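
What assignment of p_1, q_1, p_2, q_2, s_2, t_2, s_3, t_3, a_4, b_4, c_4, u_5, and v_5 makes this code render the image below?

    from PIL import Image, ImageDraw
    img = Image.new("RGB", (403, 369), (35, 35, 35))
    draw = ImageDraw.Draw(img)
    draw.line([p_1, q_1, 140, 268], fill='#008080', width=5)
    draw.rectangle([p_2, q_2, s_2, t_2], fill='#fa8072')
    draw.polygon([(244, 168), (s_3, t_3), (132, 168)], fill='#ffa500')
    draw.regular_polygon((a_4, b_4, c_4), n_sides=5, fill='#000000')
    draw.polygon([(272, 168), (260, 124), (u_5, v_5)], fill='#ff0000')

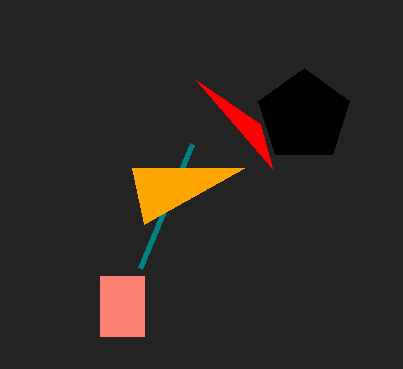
p_1 = 192; q_1 = 144; p_2 = 100; q_2 = 276; s_2 = 144; t_2 = 336; s_3 = 144; t_3 = 224; a_4 = 304; b_4 = 116; c_4 = 48; u_5 = 196; v_5 = 80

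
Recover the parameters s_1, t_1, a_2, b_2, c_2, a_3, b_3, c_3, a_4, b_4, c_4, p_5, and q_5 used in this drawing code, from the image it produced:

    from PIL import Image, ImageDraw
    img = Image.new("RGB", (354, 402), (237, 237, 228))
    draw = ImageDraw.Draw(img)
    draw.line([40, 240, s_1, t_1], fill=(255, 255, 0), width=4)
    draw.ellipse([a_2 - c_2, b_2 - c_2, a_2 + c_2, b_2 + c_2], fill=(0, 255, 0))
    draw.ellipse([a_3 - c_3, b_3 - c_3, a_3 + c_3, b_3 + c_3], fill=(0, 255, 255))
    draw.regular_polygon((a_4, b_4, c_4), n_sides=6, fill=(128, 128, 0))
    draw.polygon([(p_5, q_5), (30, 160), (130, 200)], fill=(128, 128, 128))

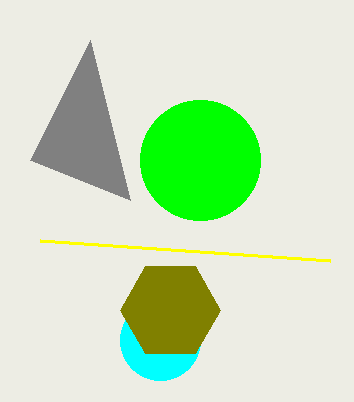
s_1 = 330; t_1 = 260; a_2 = 200; b_2 = 160; c_2 = 60; a_3 = 160; b_3 = 340; c_3 = 40; a_4 = 170; b_4 = 310; c_4 = 50; p_5 = 90; q_5 = 40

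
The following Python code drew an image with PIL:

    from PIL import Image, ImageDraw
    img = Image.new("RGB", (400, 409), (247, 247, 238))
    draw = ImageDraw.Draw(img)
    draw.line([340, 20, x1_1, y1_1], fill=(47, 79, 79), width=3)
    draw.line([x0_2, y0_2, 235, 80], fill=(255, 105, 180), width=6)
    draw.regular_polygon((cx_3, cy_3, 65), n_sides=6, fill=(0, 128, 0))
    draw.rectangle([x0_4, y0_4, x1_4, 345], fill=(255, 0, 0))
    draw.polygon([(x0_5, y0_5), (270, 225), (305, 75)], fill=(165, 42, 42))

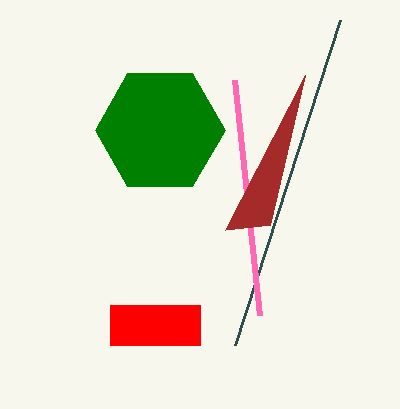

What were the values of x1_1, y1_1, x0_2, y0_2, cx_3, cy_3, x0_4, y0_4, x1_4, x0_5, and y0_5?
x1_1 = 235
y1_1 = 345
x0_2 = 260
y0_2 = 315
cx_3 = 160
cy_3 = 130
x0_4 = 110
y0_4 = 305
x1_4 = 200
x0_5 = 225
y0_5 = 230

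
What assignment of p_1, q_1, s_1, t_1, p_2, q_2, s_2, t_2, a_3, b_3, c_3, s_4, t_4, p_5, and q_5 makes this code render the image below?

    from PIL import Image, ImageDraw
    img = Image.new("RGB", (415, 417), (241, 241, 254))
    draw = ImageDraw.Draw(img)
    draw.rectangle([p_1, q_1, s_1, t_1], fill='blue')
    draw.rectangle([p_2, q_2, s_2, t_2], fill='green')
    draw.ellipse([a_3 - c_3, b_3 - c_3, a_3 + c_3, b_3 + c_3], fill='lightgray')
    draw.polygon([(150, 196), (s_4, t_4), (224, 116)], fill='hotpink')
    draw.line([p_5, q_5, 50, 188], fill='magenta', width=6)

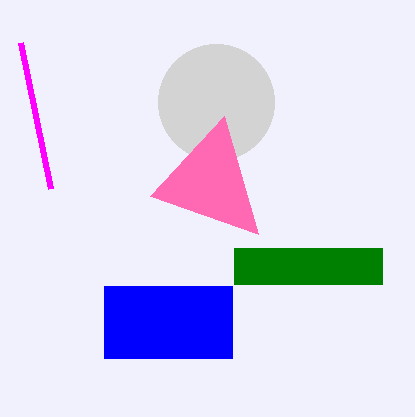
p_1 = 104; q_1 = 286; s_1 = 232; t_1 = 358; p_2 = 234; q_2 = 248; s_2 = 382; t_2 = 284; a_3 = 216; b_3 = 102; c_3 = 58; s_4 = 258; t_4 = 234; p_5 = 20; q_5 = 42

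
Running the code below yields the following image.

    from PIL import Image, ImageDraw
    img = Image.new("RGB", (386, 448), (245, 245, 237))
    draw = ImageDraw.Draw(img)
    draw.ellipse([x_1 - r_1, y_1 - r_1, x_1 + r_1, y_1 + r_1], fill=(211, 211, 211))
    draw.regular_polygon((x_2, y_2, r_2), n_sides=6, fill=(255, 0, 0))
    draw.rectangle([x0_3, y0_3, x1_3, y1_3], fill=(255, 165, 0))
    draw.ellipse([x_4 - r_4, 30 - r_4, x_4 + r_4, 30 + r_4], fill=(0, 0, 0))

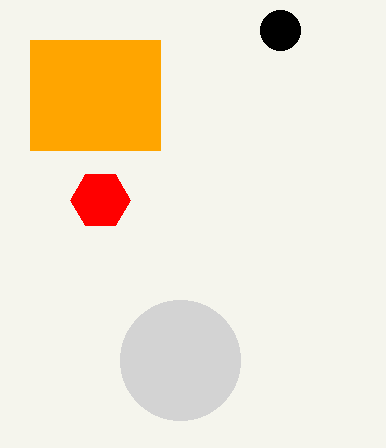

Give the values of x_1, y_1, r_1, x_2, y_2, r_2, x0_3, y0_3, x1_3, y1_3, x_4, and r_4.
x_1 = 180
y_1 = 360
r_1 = 60
x_2 = 100
y_2 = 200
r_2 = 30
x0_3 = 30
y0_3 = 40
x1_3 = 160
y1_3 = 150
x_4 = 280
r_4 = 20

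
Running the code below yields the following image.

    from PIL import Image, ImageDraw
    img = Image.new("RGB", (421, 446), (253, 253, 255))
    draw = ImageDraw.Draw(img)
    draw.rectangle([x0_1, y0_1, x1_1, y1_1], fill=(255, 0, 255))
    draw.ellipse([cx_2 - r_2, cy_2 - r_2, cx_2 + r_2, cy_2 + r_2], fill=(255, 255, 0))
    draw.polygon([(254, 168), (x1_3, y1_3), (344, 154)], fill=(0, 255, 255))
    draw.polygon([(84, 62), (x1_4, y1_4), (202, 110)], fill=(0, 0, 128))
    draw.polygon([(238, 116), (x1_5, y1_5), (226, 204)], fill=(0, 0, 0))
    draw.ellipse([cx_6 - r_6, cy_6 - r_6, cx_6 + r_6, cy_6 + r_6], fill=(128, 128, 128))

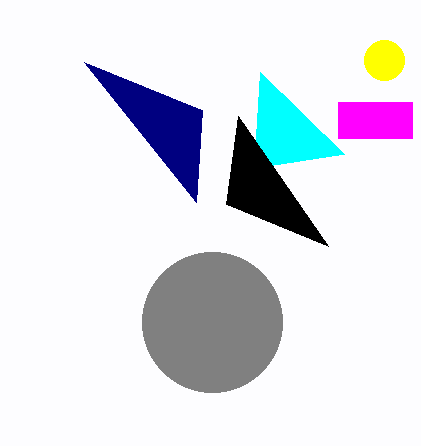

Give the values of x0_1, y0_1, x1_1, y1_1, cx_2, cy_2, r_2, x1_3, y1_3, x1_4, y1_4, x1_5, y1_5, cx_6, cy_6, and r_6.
x0_1 = 338, y0_1 = 102, x1_1 = 412, y1_1 = 138, cx_2 = 384, cy_2 = 60, r_2 = 20, x1_3 = 260, y1_3 = 72, x1_4 = 196, y1_4 = 202, x1_5 = 328, y1_5 = 246, cx_6 = 212, cy_6 = 322, r_6 = 70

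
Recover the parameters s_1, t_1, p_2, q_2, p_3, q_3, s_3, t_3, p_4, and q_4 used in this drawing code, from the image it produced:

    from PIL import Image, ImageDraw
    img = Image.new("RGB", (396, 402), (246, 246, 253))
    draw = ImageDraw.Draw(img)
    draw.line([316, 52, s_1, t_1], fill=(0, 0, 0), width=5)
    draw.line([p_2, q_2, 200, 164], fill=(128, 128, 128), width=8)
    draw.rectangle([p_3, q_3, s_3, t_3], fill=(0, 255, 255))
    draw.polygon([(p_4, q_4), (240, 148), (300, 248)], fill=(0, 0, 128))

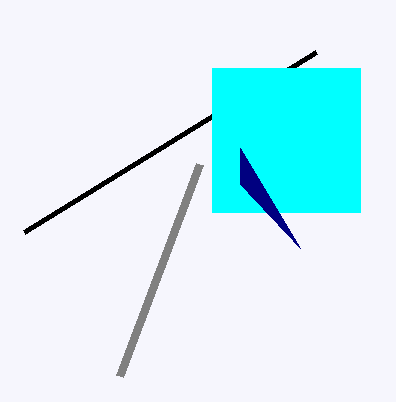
s_1 = 24; t_1 = 232; p_2 = 120; q_2 = 376; p_3 = 212; q_3 = 68; s_3 = 360; t_3 = 212; p_4 = 240; q_4 = 184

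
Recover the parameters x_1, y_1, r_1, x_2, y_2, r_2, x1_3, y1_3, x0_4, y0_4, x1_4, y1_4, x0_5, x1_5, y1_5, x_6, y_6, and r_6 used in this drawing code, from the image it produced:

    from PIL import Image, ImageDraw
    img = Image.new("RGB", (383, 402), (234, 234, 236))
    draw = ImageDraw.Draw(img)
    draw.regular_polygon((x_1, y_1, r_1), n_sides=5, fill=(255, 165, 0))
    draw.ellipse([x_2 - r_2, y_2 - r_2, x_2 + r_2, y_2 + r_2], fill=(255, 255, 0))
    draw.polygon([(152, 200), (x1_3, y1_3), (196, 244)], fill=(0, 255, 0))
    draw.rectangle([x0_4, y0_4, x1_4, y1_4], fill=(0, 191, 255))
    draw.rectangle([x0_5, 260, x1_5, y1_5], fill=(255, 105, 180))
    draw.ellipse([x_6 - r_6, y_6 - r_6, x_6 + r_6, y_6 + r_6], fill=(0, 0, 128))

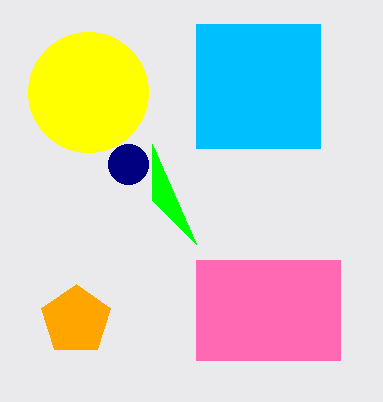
x_1 = 76; y_1 = 320; r_1 = 36; x_2 = 88; y_2 = 92; r_2 = 60; x1_3 = 152; y1_3 = 144; x0_4 = 196; y0_4 = 24; x1_4 = 320; y1_4 = 148; x0_5 = 196; x1_5 = 340; y1_5 = 360; x_6 = 128; y_6 = 164; r_6 = 20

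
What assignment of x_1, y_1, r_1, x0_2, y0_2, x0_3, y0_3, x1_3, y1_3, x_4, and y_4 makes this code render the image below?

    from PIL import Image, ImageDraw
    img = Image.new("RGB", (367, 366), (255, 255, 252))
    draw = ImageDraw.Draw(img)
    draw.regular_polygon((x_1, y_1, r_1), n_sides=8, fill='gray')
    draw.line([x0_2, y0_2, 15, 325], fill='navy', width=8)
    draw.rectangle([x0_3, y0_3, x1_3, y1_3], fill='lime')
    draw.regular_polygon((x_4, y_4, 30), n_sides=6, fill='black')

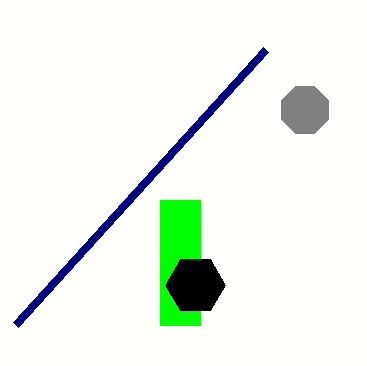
x_1 = 305; y_1 = 110; r_1 = 25; x0_2 = 265; y0_2 = 50; x0_3 = 160; y0_3 = 200; x1_3 = 200; y1_3 = 325; x_4 = 195; y_4 = 285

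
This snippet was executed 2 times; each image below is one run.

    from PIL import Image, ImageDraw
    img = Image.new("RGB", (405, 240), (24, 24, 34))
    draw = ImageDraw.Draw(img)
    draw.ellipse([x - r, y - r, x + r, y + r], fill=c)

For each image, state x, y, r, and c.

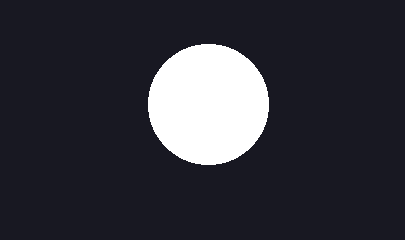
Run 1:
x = 208, y = 104, r = 60, c = 'white'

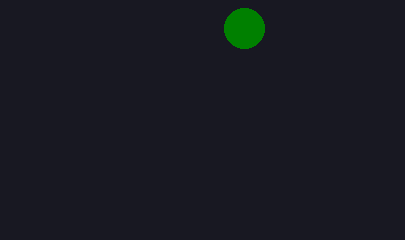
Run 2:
x = 244; y = 28; r = 20; c = 'green'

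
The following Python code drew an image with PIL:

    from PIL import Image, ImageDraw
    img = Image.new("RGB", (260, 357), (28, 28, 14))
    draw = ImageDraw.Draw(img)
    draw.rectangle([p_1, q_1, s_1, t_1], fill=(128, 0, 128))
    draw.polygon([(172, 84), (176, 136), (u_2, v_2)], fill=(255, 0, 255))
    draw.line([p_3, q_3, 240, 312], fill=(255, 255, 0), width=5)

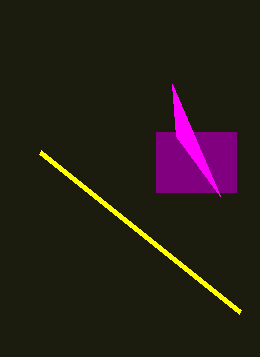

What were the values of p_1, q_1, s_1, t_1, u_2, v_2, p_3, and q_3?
p_1 = 156; q_1 = 132; s_1 = 236; t_1 = 192; u_2 = 220; v_2 = 196; p_3 = 40; q_3 = 152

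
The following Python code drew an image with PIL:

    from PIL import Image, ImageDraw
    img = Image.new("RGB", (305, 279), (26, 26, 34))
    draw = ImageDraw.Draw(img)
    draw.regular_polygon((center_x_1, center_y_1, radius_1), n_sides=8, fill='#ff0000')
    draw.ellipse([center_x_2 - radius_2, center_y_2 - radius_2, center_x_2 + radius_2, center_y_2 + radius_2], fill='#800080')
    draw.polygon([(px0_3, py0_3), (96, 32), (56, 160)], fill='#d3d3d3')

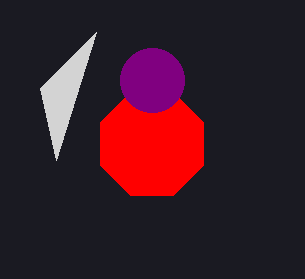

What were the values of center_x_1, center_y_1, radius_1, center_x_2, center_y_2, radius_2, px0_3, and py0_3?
center_x_1 = 152, center_y_1 = 144, radius_1 = 56, center_x_2 = 152, center_y_2 = 80, radius_2 = 32, px0_3 = 40, py0_3 = 88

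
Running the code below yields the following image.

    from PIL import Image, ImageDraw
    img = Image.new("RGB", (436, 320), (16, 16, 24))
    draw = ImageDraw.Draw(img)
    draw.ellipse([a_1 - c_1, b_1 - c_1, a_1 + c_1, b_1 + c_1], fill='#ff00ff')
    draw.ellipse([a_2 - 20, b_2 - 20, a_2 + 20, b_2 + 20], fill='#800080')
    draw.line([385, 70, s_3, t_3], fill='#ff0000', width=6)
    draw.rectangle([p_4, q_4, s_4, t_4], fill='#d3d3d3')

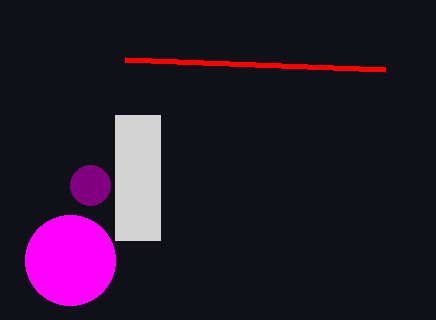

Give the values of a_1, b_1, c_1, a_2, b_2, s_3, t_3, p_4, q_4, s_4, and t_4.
a_1 = 70; b_1 = 260; c_1 = 45; a_2 = 90; b_2 = 185; s_3 = 125; t_3 = 60; p_4 = 115; q_4 = 115; s_4 = 160; t_4 = 240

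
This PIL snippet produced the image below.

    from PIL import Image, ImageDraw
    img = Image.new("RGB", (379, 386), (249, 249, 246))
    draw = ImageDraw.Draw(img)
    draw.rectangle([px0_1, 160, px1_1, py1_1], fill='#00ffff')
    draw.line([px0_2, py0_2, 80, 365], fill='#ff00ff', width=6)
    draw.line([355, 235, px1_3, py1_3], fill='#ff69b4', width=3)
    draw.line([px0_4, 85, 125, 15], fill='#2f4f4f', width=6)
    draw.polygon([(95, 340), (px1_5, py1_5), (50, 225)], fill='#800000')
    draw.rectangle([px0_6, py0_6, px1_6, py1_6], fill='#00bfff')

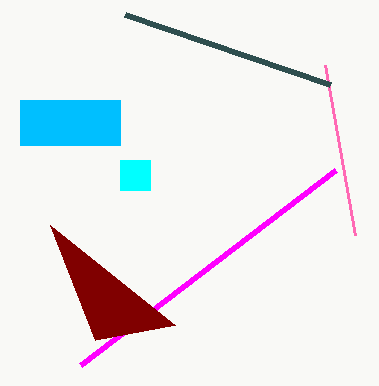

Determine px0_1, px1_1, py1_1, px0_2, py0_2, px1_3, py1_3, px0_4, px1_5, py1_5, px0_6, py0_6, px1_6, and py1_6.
px0_1 = 120
px1_1 = 150
py1_1 = 190
px0_2 = 335
py0_2 = 170
px1_3 = 325
py1_3 = 65
px0_4 = 330
px1_5 = 175
py1_5 = 325
px0_6 = 20
py0_6 = 100
px1_6 = 120
py1_6 = 145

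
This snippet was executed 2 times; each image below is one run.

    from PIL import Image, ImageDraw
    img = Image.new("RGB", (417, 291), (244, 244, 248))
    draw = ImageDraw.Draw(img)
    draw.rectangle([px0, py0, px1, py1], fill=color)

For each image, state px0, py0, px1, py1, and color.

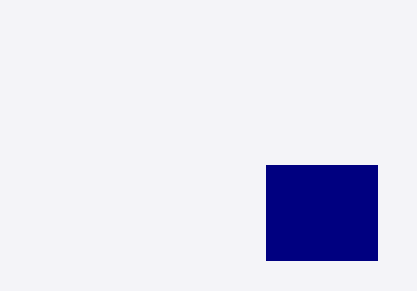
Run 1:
px0 = 266, py0 = 165, px1 = 377, py1 = 260, color = 'navy'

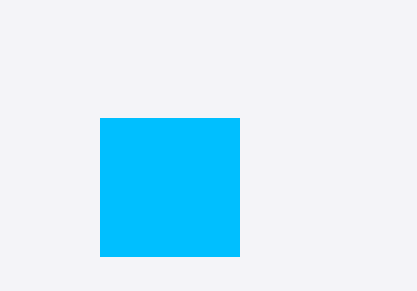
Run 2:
px0 = 100, py0 = 118, px1 = 239, py1 = 256, color = 'deepskyblue'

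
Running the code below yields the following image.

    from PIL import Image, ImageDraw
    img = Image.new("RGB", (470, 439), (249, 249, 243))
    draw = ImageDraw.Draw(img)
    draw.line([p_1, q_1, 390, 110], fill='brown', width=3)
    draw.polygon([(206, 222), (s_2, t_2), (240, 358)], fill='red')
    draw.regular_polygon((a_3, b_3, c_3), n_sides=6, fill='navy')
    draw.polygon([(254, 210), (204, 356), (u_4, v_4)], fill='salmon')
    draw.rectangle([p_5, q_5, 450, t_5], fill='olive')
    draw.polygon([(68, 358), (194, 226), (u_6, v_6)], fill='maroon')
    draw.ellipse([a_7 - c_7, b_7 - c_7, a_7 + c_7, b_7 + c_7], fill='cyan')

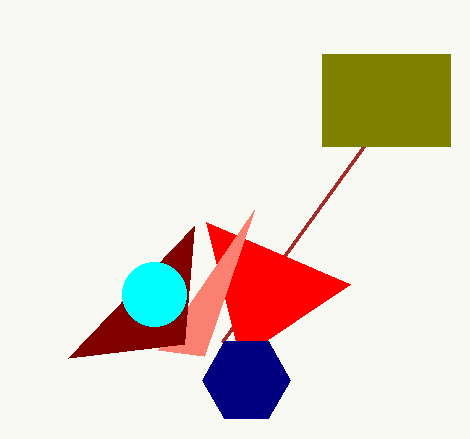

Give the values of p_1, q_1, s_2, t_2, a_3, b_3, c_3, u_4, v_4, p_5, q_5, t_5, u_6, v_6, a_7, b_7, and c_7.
p_1 = 222, q_1 = 342, s_2 = 350, t_2 = 284, a_3 = 246, b_3 = 380, c_3 = 44, u_4 = 158, v_4 = 350, p_5 = 322, q_5 = 54, t_5 = 146, u_6 = 184, v_6 = 344, a_7 = 154, b_7 = 294, c_7 = 32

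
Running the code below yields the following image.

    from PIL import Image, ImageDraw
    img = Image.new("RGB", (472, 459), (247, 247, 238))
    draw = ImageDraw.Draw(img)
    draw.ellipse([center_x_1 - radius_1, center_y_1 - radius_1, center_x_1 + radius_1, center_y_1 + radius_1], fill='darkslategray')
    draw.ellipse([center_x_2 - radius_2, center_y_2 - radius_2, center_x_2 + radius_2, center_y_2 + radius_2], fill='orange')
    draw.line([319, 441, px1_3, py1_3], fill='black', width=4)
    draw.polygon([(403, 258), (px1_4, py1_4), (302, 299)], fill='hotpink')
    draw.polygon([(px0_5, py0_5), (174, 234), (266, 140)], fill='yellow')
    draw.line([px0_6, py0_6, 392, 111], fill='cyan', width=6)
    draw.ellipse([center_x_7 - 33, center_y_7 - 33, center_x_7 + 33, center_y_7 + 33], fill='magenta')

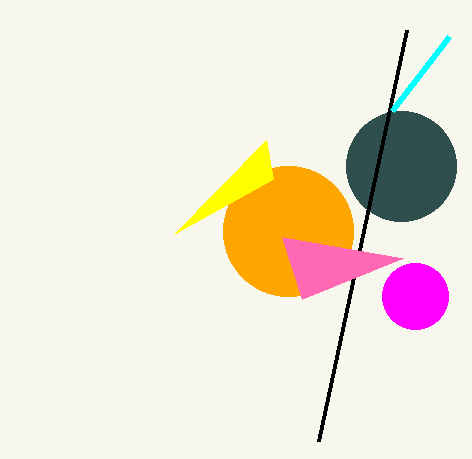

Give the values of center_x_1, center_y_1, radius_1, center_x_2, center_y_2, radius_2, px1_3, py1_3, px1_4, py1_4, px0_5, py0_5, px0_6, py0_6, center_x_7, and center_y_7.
center_x_1 = 401, center_y_1 = 166, radius_1 = 55, center_x_2 = 288, center_y_2 = 231, radius_2 = 65, px1_3 = 407, py1_3 = 30, px1_4 = 282, py1_4 = 237, px0_5 = 273, py0_5 = 179, px0_6 = 449, py0_6 = 37, center_x_7 = 415, center_y_7 = 296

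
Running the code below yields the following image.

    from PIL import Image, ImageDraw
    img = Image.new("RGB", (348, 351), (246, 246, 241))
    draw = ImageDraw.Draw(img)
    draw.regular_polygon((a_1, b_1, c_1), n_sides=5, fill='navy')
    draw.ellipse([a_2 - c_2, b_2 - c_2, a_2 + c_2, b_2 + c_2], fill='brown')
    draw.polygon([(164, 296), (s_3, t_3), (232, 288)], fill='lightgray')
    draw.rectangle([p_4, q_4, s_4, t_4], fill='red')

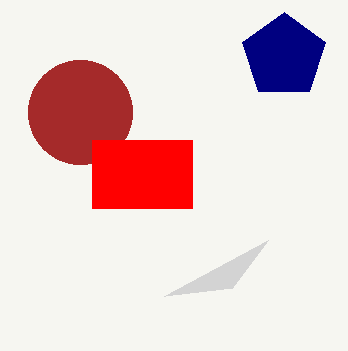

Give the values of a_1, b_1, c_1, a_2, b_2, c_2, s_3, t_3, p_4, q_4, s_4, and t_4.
a_1 = 284; b_1 = 56; c_1 = 44; a_2 = 80; b_2 = 112; c_2 = 52; s_3 = 268; t_3 = 240; p_4 = 92; q_4 = 140; s_4 = 192; t_4 = 208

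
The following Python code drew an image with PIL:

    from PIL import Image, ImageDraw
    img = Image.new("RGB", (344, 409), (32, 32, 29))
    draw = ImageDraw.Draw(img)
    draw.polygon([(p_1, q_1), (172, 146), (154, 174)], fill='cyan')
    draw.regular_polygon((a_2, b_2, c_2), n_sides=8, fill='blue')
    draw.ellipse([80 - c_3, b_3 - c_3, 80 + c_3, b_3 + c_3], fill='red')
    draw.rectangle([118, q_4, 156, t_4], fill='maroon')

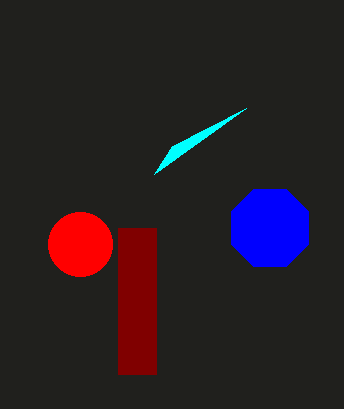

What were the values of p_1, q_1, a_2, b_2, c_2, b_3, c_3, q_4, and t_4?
p_1 = 246, q_1 = 108, a_2 = 270, b_2 = 228, c_2 = 42, b_3 = 244, c_3 = 32, q_4 = 228, t_4 = 374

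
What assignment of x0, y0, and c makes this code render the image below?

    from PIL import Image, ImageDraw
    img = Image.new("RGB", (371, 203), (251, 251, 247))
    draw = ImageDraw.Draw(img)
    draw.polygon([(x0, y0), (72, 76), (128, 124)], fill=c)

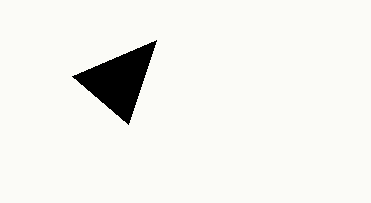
x0 = 156; y0 = 40; c = 'black'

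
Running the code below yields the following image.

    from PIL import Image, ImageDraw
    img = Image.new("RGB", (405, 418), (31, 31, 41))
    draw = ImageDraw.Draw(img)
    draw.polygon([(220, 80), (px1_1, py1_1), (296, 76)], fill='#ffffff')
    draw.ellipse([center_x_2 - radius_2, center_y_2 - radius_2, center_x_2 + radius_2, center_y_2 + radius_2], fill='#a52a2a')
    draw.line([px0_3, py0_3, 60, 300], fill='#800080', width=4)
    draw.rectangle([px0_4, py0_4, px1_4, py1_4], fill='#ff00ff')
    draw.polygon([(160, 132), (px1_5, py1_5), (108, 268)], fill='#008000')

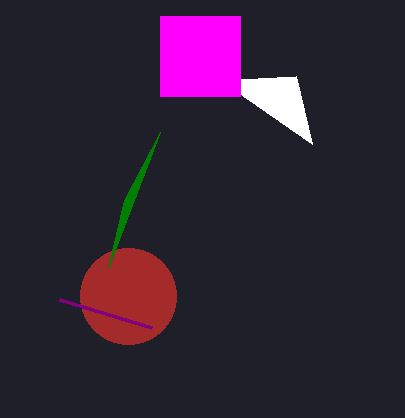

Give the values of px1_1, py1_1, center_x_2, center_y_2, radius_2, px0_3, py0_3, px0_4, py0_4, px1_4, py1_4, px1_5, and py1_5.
px1_1 = 312; py1_1 = 144; center_x_2 = 128; center_y_2 = 296; radius_2 = 48; px0_3 = 152; py0_3 = 328; px0_4 = 160; py0_4 = 16; px1_4 = 240; py1_4 = 96; px1_5 = 124; py1_5 = 200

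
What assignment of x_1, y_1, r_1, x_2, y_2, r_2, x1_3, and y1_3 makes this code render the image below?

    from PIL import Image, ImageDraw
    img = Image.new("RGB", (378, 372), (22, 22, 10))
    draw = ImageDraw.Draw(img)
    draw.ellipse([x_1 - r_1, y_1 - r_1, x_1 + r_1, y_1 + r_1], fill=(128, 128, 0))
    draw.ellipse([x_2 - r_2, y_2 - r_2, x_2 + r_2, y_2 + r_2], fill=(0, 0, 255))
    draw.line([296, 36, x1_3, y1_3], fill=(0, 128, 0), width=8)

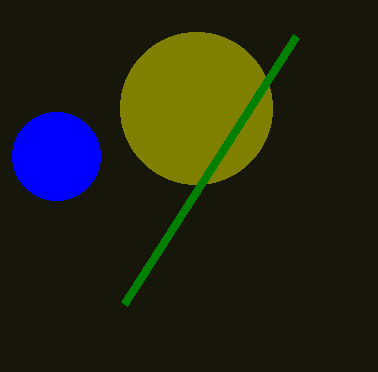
x_1 = 196
y_1 = 108
r_1 = 76
x_2 = 56
y_2 = 156
r_2 = 44
x1_3 = 124
y1_3 = 304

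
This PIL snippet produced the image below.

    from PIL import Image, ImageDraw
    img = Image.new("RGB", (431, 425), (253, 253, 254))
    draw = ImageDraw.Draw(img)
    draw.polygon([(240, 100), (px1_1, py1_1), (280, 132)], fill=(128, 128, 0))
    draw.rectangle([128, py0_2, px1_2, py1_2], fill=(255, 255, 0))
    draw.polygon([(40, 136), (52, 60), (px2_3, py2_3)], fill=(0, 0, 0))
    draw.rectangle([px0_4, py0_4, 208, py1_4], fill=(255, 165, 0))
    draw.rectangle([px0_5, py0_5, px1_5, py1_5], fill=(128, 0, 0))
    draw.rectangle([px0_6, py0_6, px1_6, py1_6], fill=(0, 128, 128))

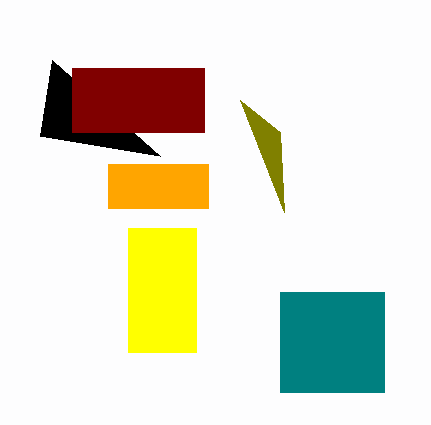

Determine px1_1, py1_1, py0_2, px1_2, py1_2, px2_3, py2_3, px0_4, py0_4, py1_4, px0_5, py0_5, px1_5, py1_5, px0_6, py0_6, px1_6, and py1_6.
px1_1 = 284; py1_1 = 212; py0_2 = 228; px1_2 = 196; py1_2 = 352; px2_3 = 160; py2_3 = 156; px0_4 = 108; py0_4 = 164; py1_4 = 208; px0_5 = 72; py0_5 = 68; px1_5 = 204; py1_5 = 132; px0_6 = 280; py0_6 = 292; px1_6 = 384; py1_6 = 392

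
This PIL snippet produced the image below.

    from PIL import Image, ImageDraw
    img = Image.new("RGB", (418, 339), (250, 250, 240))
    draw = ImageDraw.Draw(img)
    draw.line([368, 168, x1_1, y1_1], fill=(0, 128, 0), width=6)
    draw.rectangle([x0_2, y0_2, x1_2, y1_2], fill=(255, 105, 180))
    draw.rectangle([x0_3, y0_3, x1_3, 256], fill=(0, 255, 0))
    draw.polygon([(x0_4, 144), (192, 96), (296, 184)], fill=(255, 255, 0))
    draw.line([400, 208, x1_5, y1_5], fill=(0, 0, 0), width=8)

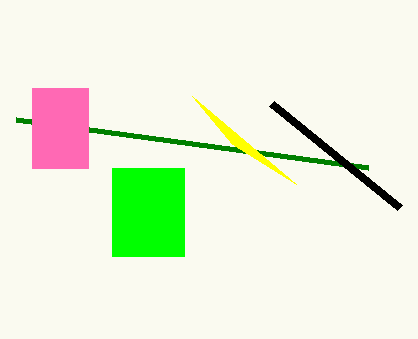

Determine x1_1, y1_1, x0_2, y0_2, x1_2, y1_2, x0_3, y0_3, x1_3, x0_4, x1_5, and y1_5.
x1_1 = 16
y1_1 = 120
x0_2 = 32
y0_2 = 88
x1_2 = 88
y1_2 = 168
x0_3 = 112
y0_3 = 168
x1_3 = 184
x0_4 = 232
x1_5 = 272
y1_5 = 104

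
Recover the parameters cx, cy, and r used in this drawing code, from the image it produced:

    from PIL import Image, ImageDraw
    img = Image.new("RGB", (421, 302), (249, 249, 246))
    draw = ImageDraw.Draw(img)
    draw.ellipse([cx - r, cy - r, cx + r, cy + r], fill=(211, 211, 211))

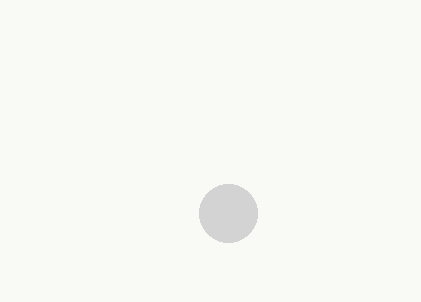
cx = 228; cy = 213; r = 29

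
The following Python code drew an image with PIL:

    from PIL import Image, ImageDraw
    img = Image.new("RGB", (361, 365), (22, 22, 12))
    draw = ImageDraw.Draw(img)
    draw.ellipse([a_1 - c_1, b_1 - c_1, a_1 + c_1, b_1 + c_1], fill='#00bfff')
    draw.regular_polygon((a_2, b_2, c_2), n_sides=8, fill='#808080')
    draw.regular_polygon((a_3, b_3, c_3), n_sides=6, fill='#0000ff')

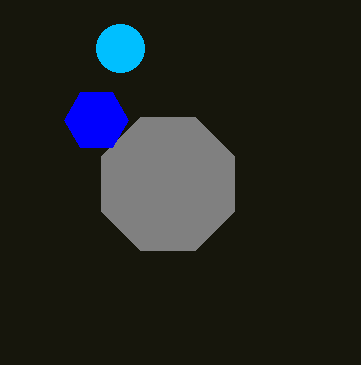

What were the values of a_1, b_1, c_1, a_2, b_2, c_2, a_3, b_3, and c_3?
a_1 = 120
b_1 = 48
c_1 = 24
a_2 = 168
b_2 = 184
c_2 = 72
a_3 = 96
b_3 = 120
c_3 = 32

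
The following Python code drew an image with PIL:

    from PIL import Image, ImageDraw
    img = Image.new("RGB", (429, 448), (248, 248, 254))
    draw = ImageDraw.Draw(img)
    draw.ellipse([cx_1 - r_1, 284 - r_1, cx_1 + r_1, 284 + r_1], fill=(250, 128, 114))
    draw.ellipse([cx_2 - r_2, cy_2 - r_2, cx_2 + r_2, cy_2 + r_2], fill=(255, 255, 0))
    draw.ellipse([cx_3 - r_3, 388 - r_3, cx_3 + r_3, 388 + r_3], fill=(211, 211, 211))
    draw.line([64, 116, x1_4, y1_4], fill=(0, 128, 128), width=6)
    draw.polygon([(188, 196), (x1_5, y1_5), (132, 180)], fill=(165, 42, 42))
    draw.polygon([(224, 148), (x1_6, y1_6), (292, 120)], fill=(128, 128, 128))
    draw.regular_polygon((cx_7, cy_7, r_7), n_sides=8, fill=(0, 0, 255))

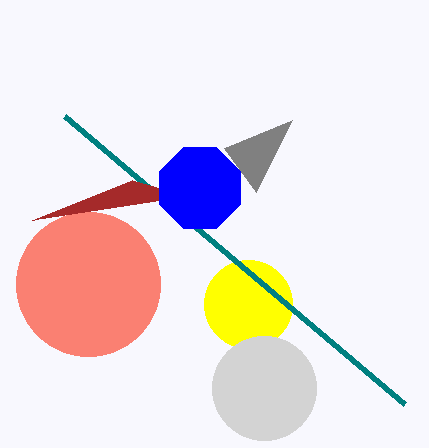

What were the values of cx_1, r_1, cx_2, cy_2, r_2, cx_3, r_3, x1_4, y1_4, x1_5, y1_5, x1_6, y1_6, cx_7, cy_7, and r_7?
cx_1 = 88
r_1 = 72
cx_2 = 248
cy_2 = 304
r_2 = 44
cx_3 = 264
r_3 = 52
x1_4 = 404
y1_4 = 404
x1_5 = 32
y1_5 = 220
x1_6 = 256
y1_6 = 192
cx_7 = 200
cy_7 = 188
r_7 = 44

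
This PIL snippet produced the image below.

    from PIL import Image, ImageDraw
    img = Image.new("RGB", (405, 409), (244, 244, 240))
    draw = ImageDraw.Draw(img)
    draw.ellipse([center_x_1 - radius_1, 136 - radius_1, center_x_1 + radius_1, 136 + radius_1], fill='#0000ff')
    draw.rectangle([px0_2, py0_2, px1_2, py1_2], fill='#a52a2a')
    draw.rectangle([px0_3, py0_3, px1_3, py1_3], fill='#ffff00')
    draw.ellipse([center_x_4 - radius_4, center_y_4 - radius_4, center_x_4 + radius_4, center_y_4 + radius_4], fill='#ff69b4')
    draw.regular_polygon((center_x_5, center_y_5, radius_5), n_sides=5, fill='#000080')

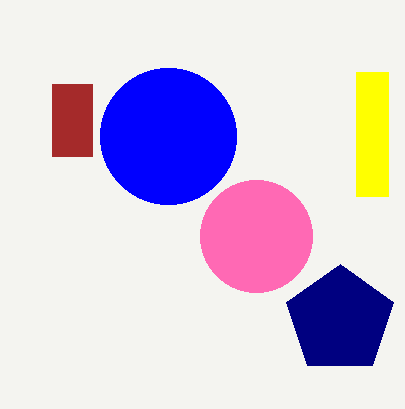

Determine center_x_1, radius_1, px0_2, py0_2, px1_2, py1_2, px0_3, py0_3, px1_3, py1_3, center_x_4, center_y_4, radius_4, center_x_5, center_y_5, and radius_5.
center_x_1 = 168
radius_1 = 68
px0_2 = 52
py0_2 = 84
px1_2 = 92
py1_2 = 156
px0_3 = 356
py0_3 = 72
px1_3 = 388
py1_3 = 196
center_x_4 = 256
center_y_4 = 236
radius_4 = 56
center_x_5 = 340
center_y_5 = 320
radius_5 = 56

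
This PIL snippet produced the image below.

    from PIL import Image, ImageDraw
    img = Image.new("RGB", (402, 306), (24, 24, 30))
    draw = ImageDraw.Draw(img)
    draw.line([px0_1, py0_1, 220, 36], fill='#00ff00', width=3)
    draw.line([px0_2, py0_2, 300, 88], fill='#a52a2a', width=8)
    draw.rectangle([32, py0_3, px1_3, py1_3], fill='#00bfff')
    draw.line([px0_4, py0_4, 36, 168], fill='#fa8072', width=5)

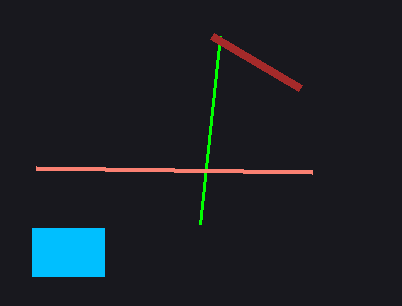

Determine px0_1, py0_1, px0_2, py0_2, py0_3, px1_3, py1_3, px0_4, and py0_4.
px0_1 = 200, py0_1 = 224, px0_2 = 212, py0_2 = 36, py0_3 = 228, px1_3 = 104, py1_3 = 276, px0_4 = 312, py0_4 = 172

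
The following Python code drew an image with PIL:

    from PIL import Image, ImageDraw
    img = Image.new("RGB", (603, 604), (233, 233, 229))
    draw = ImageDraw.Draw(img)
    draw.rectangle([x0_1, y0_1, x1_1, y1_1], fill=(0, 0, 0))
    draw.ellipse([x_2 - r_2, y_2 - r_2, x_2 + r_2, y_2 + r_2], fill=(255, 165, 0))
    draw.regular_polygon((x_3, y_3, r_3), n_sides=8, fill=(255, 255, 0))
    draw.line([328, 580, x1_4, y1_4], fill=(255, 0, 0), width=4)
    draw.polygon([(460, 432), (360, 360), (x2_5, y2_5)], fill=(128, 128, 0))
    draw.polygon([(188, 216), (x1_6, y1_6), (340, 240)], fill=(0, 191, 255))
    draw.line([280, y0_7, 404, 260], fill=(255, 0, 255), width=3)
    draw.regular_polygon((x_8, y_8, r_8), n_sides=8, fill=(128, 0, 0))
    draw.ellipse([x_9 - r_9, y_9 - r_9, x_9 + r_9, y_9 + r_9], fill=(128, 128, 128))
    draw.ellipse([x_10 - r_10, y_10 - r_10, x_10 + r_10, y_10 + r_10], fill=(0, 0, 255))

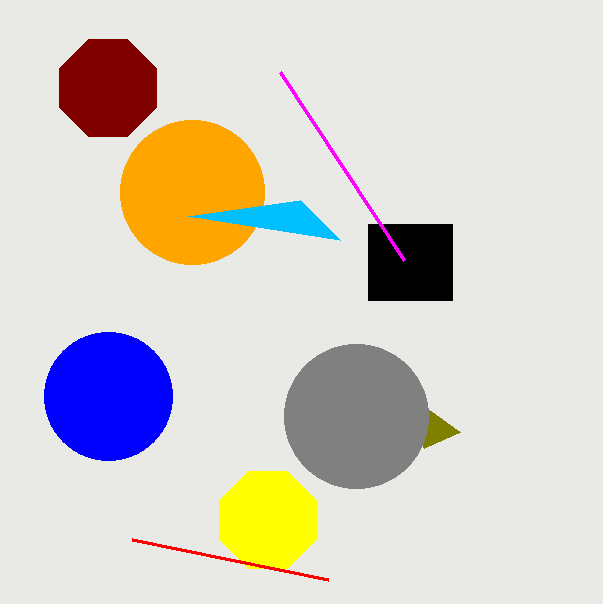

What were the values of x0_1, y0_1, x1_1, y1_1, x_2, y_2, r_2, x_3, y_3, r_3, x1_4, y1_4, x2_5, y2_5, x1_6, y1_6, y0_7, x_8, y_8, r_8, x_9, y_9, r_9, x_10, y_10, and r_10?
x0_1 = 368
y0_1 = 224
x1_1 = 452
y1_1 = 300
x_2 = 192
y_2 = 192
r_2 = 72
x_3 = 268
y_3 = 520
r_3 = 52
x1_4 = 132
y1_4 = 540
x2_5 = 424
y2_5 = 448
x1_6 = 300
y1_6 = 200
y0_7 = 72
x_8 = 108
y_8 = 88
r_8 = 52
x_9 = 356
y_9 = 416
r_9 = 72
x_10 = 108
y_10 = 396
r_10 = 64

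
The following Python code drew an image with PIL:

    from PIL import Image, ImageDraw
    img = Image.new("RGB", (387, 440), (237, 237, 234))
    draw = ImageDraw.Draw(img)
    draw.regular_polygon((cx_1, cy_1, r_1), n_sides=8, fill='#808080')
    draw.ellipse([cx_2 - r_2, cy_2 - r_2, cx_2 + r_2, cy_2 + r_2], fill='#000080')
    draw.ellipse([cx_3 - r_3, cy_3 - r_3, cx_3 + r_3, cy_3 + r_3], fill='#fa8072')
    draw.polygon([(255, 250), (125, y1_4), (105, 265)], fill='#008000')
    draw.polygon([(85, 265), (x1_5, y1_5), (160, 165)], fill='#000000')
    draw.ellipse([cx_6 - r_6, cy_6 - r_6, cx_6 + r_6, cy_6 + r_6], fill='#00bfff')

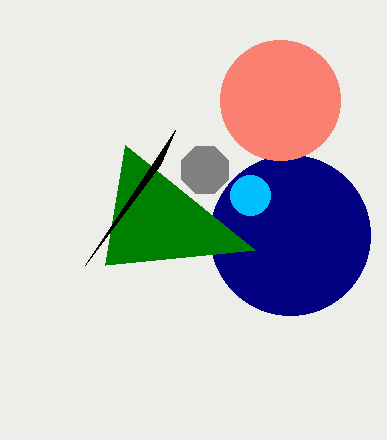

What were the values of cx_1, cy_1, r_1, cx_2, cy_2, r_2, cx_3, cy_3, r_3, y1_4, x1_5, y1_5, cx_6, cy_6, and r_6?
cx_1 = 205
cy_1 = 170
r_1 = 25
cx_2 = 290
cy_2 = 235
r_2 = 80
cx_3 = 280
cy_3 = 100
r_3 = 60
y1_4 = 145
x1_5 = 175
y1_5 = 130
cx_6 = 250
cy_6 = 195
r_6 = 20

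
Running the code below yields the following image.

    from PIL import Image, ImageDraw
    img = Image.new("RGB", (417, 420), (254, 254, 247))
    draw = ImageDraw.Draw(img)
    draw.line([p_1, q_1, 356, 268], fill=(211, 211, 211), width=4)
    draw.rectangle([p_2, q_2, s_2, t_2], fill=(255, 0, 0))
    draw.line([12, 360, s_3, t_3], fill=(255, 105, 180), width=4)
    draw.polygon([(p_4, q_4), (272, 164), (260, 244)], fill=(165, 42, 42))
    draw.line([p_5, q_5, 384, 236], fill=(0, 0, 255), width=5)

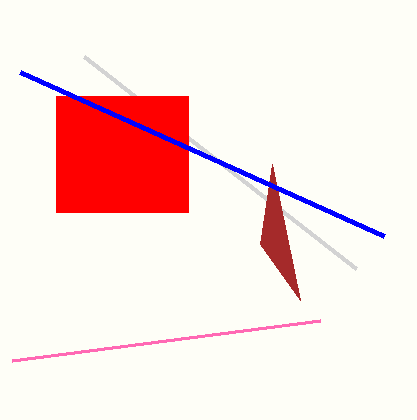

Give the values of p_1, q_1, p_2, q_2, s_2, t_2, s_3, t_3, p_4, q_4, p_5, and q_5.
p_1 = 84; q_1 = 56; p_2 = 56; q_2 = 96; s_2 = 188; t_2 = 212; s_3 = 320; t_3 = 320; p_4 = 300; q_4 = 300; p_5 = 20; q_5 = 72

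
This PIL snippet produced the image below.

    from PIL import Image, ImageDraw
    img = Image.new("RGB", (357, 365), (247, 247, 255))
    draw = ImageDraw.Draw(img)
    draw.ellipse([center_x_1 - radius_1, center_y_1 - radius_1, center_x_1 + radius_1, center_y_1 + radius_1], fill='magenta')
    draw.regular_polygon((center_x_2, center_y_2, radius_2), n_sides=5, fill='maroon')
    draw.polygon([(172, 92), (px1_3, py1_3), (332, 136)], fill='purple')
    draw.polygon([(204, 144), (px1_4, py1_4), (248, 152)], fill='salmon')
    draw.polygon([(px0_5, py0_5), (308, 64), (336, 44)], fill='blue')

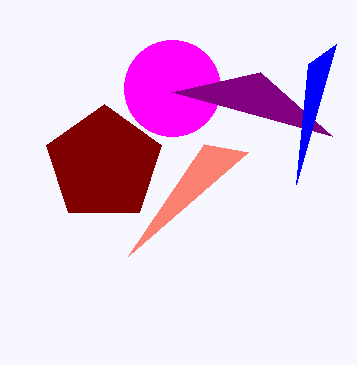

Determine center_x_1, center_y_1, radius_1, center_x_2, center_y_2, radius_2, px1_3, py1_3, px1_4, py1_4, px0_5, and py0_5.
center_x_1 = 172; center_y_1 = 88; radius_1 = 48; center_x_2 = 104; center_y_2 = 164; radius_2 = 60; px1_3 = 260; py1_3 = 72; px1_4 = 128; py1_4 = 256; px0_5 = 296; py0_5 = 184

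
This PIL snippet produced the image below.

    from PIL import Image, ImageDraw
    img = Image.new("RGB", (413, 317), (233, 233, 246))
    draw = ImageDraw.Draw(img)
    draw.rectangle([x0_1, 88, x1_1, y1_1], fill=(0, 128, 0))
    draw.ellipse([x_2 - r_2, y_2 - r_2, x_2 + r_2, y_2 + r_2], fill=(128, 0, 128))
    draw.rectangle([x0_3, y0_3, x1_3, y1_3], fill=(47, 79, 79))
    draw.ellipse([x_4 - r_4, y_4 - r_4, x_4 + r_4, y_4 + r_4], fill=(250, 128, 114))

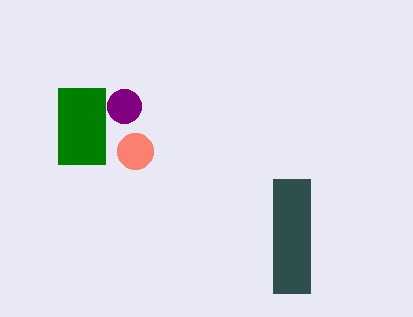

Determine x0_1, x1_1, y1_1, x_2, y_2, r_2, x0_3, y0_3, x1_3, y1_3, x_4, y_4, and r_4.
x0_1 = 58, x1_1 = 105, y1_1 = 164, x_2 = 124, y_2 = 106, r_2 = 17, x0_3 = 273, y0_3 = 179, x1_3 = 310, y1_3 = 293, x_4 = 135, y_4 = 151, r_4 = 18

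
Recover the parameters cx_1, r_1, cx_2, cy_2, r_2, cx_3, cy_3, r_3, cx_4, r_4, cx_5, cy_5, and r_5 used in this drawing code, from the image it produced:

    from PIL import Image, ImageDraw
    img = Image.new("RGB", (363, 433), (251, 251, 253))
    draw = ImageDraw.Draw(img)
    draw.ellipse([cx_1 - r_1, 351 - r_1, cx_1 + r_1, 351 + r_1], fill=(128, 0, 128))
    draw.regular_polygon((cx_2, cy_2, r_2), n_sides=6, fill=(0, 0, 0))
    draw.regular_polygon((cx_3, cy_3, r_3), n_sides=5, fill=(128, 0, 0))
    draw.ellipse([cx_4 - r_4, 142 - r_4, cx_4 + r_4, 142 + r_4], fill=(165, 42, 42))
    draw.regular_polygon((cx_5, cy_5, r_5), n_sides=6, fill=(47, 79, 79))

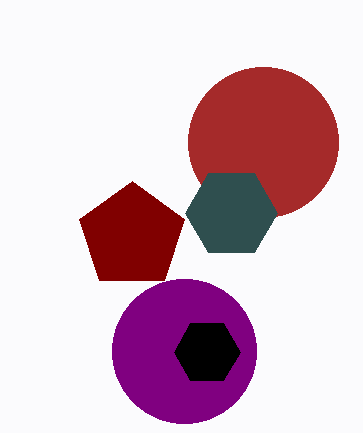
cx_1 = 184, r_1 = 72, cx_2 = 207, cy_2 = 352, r_2 = 33, cx_3 = 132, cy_3 = 236, r_3 = 55, cx_4 = 263, r_4 = 75, cx_5 = 231, cy_5 = 213, r_5 = 46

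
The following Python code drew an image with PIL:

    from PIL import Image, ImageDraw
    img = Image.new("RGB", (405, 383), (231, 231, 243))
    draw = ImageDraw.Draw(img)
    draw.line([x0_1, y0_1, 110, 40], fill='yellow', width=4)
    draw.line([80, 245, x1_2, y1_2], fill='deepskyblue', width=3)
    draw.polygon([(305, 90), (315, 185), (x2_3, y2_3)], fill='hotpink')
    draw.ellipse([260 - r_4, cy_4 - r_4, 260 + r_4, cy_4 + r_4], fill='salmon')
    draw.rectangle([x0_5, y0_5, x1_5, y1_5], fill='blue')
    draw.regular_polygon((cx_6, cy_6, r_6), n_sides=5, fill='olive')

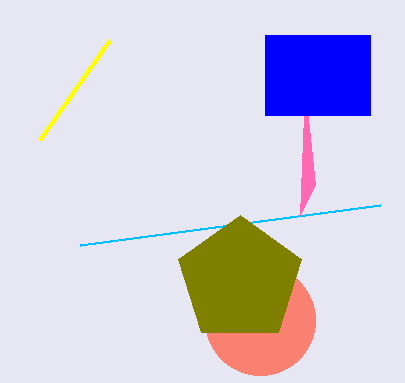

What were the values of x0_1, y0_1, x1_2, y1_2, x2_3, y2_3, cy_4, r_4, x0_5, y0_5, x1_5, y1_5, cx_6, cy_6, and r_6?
x0_1 = 40, y0_1 = 140, x1_2 = 380, y1_2 = 205, x2_3 = 300, y2_3 = 215, cy_4 = 320, r_4 = 55, x0_5 = 265, y0_5 = 35, x1_5 = 370, y1_5 = 115, cx_6 = 240, cy_6 = 280, r_6 = 65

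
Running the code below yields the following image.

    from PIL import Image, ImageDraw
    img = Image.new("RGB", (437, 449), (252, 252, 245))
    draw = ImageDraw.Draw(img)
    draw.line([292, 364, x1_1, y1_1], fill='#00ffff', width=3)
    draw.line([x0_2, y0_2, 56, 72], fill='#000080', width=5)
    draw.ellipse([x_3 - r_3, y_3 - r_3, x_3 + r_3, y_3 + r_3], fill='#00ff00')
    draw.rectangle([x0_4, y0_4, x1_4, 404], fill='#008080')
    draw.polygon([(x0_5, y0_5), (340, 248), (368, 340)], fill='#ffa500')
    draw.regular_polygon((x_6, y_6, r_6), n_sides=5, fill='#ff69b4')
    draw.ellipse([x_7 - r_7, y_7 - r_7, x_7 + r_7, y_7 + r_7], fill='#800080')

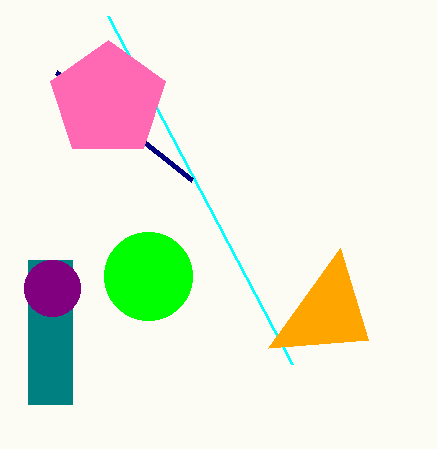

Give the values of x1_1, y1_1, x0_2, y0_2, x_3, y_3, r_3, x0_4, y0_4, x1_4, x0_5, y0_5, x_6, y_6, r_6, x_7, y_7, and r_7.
x1_1 = 108
y1_1 = 16
x0_2 = 192
y0_2 = 180
x_3 = 148
y_3 = 276
r_3 = 44
x0_4 = 28
y0_4 = 260
x1_4 = 72
x0_5 = 268
y0_5 = 348
x_6 = 108
y_6 = 100
r_6 = 60
x_7 = 52
y_7 = 288
r_7 = 28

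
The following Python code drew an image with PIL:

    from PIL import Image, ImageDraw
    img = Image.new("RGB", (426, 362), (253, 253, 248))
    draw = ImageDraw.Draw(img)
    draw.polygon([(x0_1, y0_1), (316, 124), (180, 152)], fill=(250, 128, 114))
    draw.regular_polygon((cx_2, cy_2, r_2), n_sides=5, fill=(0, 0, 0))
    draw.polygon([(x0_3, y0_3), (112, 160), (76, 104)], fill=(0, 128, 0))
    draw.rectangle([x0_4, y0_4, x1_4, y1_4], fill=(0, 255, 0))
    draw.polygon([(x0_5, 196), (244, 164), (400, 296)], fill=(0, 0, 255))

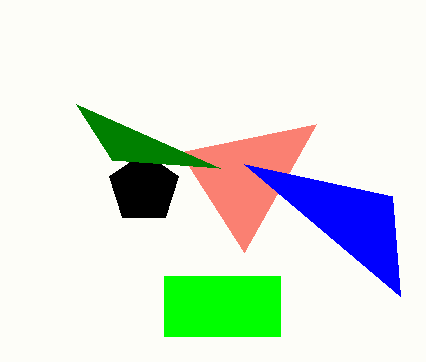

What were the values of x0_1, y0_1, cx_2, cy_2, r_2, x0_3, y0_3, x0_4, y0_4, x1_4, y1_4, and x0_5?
x0_1 = 244; y0_1 = 252; cx_2 = 144; cy_2 = 188; r_2 = 36; x0_3 = 220; y0_3 = 168; x0_4 = 164; y0_4 = 276; x1_4 = 280; y1_4 = 336; x0_5 = 392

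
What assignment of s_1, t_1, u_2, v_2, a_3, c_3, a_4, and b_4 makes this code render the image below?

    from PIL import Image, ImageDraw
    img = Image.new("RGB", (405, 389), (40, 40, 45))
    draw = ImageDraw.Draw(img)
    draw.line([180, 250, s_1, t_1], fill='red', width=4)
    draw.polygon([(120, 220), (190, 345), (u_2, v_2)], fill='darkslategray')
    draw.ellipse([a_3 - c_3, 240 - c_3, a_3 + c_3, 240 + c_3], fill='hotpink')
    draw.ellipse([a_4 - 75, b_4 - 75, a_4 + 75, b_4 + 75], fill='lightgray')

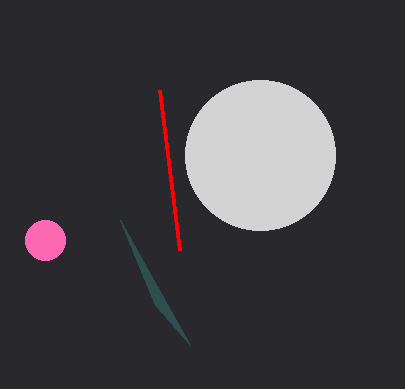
s_1 = 160
t_1 = 90
u_2 = 155
v_2 = 305
a_3 = 45
c_3 = 20
a_4 = 260
b_4 = 155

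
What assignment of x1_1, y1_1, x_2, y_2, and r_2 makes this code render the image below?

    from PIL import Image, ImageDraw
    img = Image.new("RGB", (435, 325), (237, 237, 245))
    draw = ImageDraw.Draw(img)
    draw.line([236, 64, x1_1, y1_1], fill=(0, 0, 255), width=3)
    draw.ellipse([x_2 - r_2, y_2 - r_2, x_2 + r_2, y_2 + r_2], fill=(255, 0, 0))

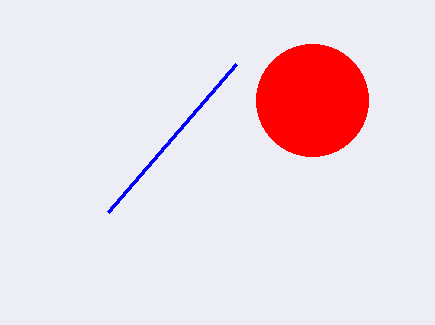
x1_1 = 108, y1_1 = 212, x_2 = 312, y_2 = 100, r_2 = 56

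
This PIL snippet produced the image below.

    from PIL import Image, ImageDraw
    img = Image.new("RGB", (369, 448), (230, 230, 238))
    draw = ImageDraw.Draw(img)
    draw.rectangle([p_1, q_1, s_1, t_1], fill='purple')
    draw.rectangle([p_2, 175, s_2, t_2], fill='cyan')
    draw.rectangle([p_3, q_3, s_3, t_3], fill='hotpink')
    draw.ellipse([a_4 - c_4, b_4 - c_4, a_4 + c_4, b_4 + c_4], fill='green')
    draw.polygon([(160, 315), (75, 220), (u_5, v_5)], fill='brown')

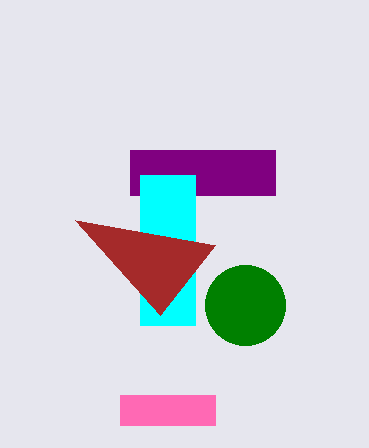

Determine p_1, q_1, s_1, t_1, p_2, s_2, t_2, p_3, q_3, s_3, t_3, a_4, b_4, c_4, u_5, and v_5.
p_1 = 130; q_1 = 150; s_1 = 275; t_1 = 195; p_2 = 140; s_2 = 195; t_2 = 325; p_3 = 120; q_3 = 395; s_3 = 215; t_3 = 425; a_4 = 245; b_4 = 305; c_4 = 40; u_5 = 215; v_5 = 245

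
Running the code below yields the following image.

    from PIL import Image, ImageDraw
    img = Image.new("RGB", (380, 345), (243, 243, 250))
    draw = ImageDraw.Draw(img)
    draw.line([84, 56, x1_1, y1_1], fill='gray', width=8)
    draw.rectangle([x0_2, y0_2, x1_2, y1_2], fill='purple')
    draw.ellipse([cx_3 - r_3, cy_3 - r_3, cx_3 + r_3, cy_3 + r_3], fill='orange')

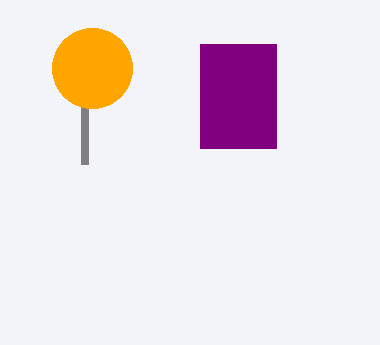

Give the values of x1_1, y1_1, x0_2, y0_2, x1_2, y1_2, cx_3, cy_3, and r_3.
x1_1 = 84, y1_1 = 164, x0_2 = 200, y0_2 = 44, x1_2 = 276, y1_2 = 148, cx_3 = 92, cy_3 = 68, r_3 = 40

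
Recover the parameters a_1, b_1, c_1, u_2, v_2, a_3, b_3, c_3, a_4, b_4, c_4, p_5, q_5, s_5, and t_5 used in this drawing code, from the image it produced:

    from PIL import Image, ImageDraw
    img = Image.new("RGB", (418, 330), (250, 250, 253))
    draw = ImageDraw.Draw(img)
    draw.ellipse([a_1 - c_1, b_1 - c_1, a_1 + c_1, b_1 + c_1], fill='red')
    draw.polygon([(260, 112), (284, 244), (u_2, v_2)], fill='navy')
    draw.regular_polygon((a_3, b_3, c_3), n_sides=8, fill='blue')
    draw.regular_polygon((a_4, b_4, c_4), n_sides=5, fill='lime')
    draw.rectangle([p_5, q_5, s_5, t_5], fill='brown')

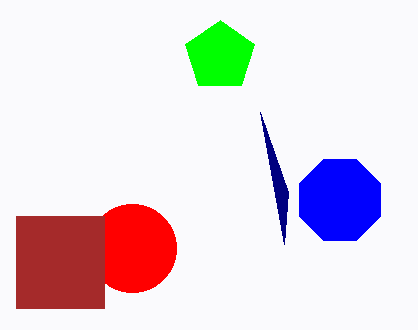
a_1 = 132; b_1 = 248; c_1 = 44; u_2 = 288; v_2 = 192; a_3 = 340; b_3 = 200; c_3 = 44; a_4 = 220; b_4 = 56; c_4 = 36; p_5 = 16; q_5 = 216; s_5 = 104; t_5 = 308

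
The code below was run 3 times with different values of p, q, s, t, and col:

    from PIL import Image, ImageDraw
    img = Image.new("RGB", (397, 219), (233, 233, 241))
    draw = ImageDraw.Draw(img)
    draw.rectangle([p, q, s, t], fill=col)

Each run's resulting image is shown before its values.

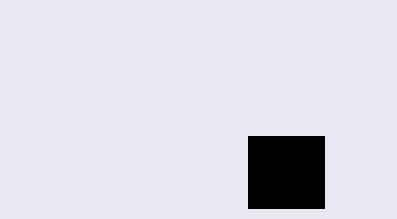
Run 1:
p = 248; q = 136; s = 324; t = 208; col = 'black'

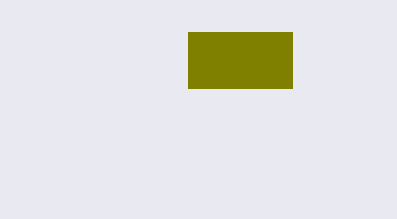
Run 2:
p = 188; q = 32; s = 292; t = 88; col = 'olive'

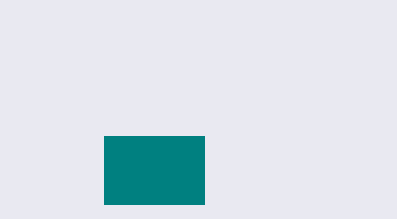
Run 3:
p = 104; q = 136; s = 204; t = 204; col = 'teal'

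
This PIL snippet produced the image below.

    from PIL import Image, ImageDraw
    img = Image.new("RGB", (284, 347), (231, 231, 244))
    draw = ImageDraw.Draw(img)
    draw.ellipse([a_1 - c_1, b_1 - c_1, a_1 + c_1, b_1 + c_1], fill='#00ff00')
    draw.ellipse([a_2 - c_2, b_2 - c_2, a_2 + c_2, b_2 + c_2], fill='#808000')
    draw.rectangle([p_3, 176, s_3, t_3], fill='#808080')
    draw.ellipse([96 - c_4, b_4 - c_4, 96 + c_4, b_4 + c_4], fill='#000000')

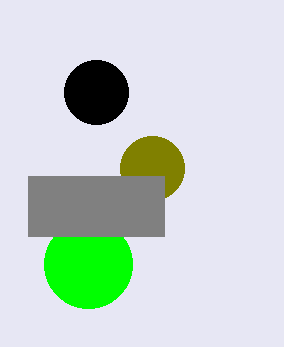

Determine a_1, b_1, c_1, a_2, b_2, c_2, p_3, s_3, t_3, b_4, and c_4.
a_1 = 88; b_1 = 264; c_1 = 44; a_2 = 152; b_2 = 168; c_2 = 32; p_3 = 28; s_3 = 164; t_3 = 236; b_4 = 92; c_4 = 32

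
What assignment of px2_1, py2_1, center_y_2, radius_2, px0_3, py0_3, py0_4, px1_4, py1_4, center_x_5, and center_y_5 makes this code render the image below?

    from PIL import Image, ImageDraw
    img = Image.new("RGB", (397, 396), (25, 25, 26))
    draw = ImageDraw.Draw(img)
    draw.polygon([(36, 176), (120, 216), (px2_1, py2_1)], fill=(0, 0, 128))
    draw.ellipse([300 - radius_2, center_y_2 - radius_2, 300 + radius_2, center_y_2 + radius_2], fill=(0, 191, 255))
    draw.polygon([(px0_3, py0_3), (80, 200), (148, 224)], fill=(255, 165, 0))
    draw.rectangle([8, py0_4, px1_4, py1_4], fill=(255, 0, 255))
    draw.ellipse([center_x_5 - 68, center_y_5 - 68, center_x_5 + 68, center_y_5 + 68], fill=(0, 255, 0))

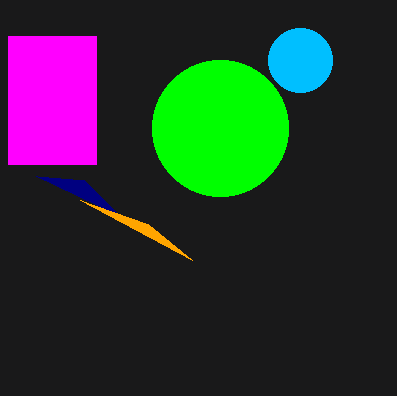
px2_1 = 84, py2_1 = 180, center_y_2 = 60, radius_2 = 32, px0_3 = 192, py0_3 = 260, py0_4 = 36, px1_4 = 96, py1_4 = 164, center_x_5 = 220, center_y_5 = 128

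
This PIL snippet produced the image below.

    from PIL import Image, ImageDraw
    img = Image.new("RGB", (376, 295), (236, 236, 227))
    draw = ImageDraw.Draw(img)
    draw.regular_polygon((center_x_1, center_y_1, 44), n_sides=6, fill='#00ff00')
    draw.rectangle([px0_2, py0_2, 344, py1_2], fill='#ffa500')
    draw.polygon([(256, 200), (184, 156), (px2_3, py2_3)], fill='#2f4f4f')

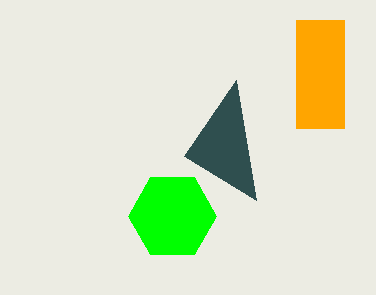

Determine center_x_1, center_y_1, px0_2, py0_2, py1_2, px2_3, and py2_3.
center_x_1 = 172
center_y_1 = 216
px0_2 = 296
py0_2 = 20
py1_2 = 128
px2_3 = 236
py2_3 = 80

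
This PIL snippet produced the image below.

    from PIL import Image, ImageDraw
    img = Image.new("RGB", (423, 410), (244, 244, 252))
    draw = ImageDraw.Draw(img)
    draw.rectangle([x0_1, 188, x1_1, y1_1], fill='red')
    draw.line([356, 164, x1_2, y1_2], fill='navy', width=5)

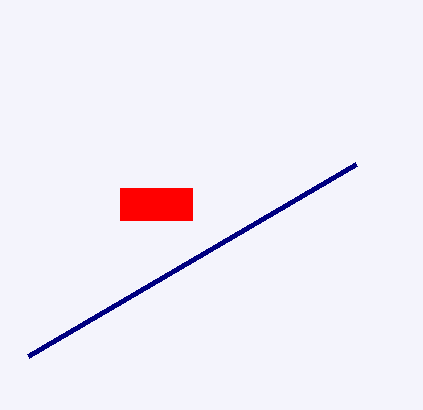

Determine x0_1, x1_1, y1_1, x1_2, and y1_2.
x0_1 = 120; x1_1 = 192; y1_1 = 220; x1_2 = 28; y1_2 = 356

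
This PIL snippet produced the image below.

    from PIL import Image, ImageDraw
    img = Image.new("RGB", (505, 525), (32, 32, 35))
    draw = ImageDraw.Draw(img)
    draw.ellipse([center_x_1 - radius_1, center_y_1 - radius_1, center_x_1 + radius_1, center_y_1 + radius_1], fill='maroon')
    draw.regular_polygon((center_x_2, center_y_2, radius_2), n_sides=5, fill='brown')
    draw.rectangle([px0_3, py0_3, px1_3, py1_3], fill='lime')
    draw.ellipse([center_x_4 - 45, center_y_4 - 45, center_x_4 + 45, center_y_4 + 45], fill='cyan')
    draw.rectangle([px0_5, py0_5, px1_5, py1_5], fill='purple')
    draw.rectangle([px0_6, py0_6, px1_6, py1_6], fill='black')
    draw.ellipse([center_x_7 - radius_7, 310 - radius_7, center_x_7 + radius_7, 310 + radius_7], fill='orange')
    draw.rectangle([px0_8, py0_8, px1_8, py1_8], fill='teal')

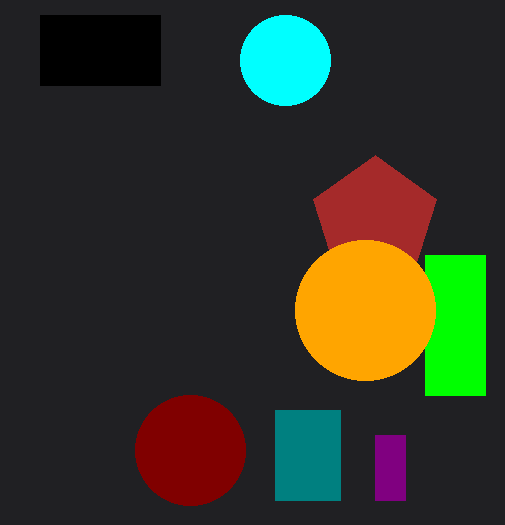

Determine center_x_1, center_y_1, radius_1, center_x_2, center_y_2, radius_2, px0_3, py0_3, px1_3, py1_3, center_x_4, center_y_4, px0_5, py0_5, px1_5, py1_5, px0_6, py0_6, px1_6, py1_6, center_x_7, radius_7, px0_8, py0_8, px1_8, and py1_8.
center_x_1 = 190, center_y_1 = 450, radius_1 = 55, center_x_2 = 375, center_y_2 = 220, radius_2 = 65, px0_3 = 425, py0_3 = 255, px1_3 = 485, py1_3 = 395, center_x_4 = 285, center_y_4 = 60, px0_5 = 375, py0_5 = 435, px1_5 = 405, py1_5 = 500, px0_6 = 40, py0_6 = 15, px1_6 = 160, py1_6 = 85, center_x_7 = 365, radius_7 = 70, px0_8 = 275, py0_8 = 410, px1_8 = 340, py1_8 = 500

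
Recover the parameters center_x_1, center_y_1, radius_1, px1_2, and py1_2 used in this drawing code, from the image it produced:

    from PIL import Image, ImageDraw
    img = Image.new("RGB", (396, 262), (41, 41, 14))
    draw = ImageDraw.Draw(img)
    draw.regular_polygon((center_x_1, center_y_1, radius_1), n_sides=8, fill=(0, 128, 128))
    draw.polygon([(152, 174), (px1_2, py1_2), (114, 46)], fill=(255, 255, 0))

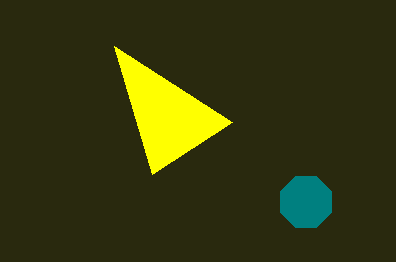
center_x_1 = 306, center_y_1 = 202, radius_1 = 28, px1_2 = 232, py1_2 = 122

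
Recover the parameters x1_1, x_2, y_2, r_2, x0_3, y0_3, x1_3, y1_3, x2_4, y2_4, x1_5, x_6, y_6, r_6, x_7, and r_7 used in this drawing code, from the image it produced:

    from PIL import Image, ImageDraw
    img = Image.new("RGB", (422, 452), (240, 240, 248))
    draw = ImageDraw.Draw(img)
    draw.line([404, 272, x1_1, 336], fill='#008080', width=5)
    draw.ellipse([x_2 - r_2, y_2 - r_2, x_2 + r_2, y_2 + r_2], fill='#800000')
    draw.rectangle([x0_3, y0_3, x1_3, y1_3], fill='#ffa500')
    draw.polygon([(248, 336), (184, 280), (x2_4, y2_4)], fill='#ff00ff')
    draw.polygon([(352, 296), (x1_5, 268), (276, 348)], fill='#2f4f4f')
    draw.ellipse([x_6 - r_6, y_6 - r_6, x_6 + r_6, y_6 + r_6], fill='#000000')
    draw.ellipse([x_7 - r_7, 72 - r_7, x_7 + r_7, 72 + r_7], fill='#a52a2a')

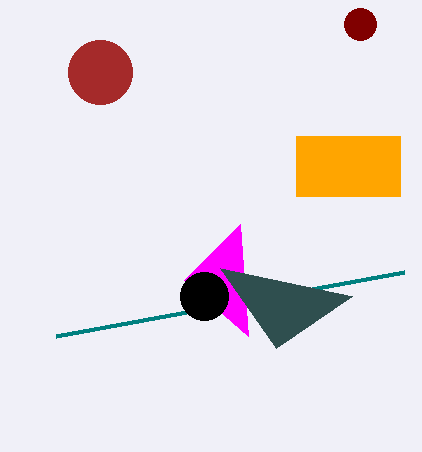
x1_1 = 56
x_2 = 360
y_2 = 24
r_2 = 16
x0_3 = 296
y0_3 = 136
x1_3 = 400
y1_3 = 196
x2_4 = 240
y2_4 = 224
x1_5 = 220
x_6 = 204
y_6 = 296
r_6 = 24
x_7 = 100
r_7 = 32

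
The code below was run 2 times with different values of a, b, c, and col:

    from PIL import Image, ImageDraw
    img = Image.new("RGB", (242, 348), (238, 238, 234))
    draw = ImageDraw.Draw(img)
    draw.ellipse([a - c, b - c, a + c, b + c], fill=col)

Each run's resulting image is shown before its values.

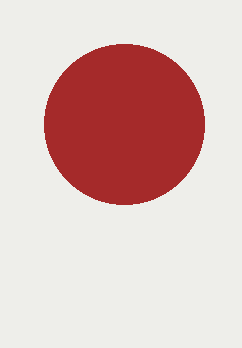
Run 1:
a = 124; b = 124; c = 80; col = 'brown'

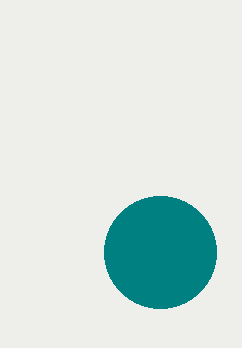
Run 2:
a = 160, b = 252, c = 56, col = 'teal'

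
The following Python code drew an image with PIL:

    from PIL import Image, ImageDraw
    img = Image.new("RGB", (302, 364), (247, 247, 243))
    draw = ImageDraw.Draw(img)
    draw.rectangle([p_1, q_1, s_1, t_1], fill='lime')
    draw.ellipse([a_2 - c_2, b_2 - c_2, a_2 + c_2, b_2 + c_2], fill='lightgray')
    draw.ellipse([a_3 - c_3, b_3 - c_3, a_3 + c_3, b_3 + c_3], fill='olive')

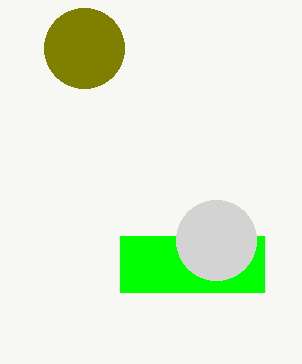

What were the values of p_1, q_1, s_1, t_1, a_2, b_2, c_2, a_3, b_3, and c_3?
p_1 = 120
q_1 = 236
s_1 = 264
t_1 = 292
a_2 = 216
b_2 = 240
c_2 = 40
a_3 = 84
b_3 = 48
c_3 = 40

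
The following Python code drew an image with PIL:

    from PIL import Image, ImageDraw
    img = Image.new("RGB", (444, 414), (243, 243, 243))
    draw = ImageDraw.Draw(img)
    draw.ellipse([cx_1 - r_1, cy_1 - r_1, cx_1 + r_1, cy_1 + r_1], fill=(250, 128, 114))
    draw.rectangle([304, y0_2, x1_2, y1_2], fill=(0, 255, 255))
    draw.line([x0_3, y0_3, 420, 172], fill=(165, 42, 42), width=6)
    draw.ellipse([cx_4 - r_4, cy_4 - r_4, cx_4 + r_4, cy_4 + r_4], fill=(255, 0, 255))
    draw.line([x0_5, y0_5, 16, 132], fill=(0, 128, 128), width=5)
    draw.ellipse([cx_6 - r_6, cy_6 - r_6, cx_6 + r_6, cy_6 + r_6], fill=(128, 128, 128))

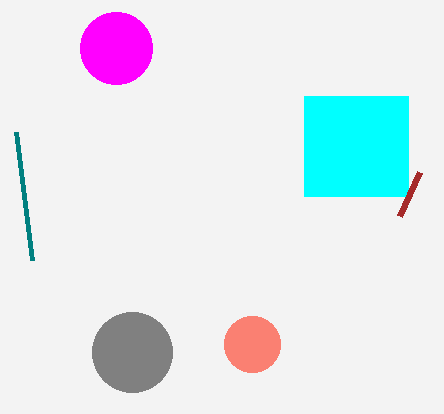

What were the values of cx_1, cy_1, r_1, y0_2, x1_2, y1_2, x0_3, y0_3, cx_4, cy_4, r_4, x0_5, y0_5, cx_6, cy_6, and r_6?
cx_1 = 252
cy_1 = 344
r_1 = 28
y0_2 = 96
x1_2 = 408
y1_2 = 196
x0_3 = 400
y0_3 = 216
cx_4 = 116
cy_4 = 48
r_4 = 36
x0_5 = 32
y0_5 = 260
cx_6 = 132
cy_6 = 352
r_6 = 40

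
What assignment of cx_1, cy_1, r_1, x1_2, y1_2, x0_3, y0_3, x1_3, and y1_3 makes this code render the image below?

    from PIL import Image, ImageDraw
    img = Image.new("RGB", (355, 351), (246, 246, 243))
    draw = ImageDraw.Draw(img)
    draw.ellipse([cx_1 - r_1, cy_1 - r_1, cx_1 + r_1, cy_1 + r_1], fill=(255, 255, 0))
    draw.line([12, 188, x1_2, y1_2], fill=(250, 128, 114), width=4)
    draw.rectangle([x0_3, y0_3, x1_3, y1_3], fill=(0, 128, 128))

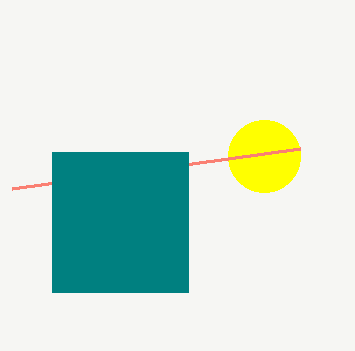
cx_1 = 264, cy_1 = 156, r_1 = 36, x1_2 = 300, y1_2 = 148, x0_3 = 52, y0_3 = 152, x1_3 = 188, y1_3 = 292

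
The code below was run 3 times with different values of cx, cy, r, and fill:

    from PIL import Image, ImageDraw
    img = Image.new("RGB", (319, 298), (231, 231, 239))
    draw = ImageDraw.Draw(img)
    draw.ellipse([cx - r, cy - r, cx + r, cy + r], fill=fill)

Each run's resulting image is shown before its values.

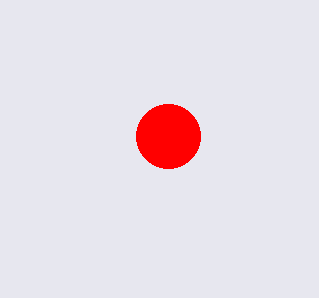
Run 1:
cx = 168; cy = 136; r = 32; fill = 'red'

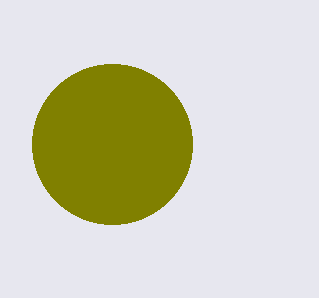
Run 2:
cx = 112; cy = 144; r = 80; fill = 'olive'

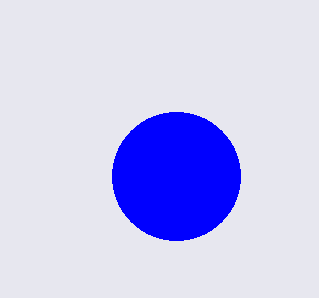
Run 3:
cx = 176
cy = 176
r = 64
fill = 'blue'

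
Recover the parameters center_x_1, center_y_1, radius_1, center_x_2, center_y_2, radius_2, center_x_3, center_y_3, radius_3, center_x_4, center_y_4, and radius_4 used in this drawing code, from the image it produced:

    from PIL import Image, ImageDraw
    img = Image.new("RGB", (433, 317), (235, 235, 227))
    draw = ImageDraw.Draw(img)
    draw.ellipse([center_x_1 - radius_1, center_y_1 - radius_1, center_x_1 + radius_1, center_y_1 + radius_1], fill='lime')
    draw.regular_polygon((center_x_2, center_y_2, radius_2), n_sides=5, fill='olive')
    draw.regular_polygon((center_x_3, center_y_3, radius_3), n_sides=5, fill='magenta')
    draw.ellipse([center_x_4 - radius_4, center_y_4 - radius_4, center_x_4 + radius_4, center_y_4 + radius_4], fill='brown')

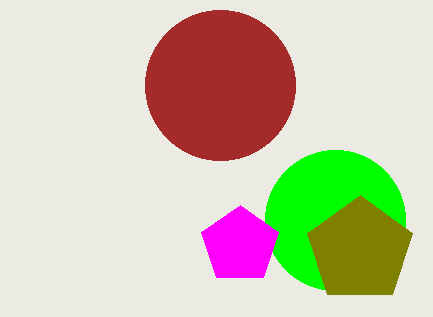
center_x_1 = 335; center_y_1 = 220; radius_1 = 70; center_x_2 = 360; center_y_2 = 250; radius_2 = 55; center_x_3 = 240; center_y_3 = 245; radius_3 = 40; center_x_4 = 220; center_y_4 = 85; radius_4 = 75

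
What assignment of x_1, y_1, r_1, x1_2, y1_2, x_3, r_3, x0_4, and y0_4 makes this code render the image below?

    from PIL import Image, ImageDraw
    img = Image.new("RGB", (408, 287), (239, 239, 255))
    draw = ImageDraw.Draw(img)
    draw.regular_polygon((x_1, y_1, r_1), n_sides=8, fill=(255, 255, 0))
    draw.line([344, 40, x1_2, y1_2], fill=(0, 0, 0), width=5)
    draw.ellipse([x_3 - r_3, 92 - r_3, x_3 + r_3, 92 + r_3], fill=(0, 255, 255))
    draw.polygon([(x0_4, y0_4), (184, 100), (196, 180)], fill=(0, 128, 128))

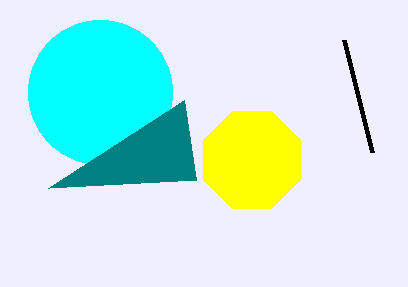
x_1 = 252, y_1 = 160, r_1 = 52, x1_2 = 372, y1_2 = 152, x_3 = 100, r_3 = 72, x0_4 = 48, y0_4 = 188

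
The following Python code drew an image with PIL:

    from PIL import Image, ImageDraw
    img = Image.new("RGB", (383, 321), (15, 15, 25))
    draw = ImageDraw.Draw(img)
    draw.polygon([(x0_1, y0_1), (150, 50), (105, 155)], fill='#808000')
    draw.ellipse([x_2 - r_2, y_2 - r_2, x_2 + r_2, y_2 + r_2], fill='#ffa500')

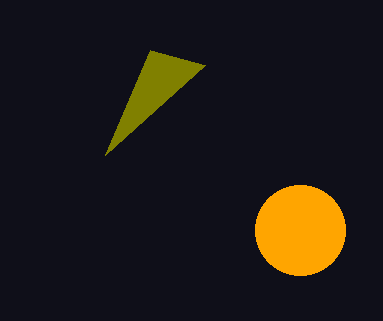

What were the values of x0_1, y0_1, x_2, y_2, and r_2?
x0_1 = 205; y0_1 = 65; x_2 = 300; y_2 = 230; r_2 = 45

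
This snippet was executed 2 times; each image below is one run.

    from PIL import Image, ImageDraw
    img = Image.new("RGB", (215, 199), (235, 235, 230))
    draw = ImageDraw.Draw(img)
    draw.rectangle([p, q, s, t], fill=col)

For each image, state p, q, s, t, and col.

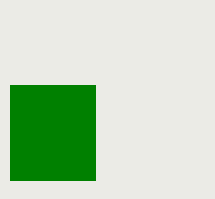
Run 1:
p = 10, q = 85, s = 95, t = 180, col = 'green'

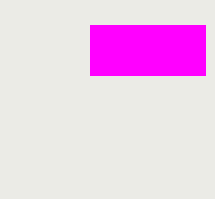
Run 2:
p = 90, q = 25, s = 205, t = 75, col = 'magenta'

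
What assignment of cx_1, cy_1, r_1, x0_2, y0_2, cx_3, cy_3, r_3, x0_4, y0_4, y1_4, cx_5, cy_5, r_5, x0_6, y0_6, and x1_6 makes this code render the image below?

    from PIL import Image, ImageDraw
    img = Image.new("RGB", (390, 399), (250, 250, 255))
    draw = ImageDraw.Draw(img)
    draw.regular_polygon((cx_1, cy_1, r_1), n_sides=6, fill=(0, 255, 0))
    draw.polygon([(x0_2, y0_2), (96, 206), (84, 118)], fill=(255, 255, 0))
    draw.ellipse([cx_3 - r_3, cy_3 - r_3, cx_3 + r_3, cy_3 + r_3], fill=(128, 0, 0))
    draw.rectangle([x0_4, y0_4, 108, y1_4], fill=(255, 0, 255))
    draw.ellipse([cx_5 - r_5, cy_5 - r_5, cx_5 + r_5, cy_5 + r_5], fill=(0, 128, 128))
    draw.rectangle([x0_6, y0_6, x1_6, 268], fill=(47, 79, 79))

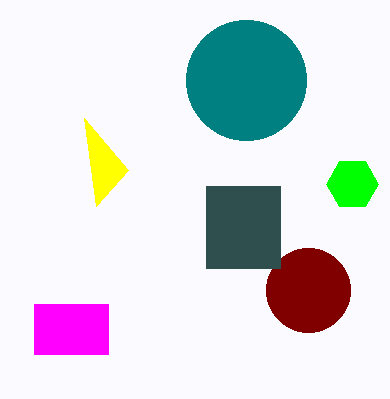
cx_1 = 352, cy_1 = 184, r_1 = 26, x0_2 = 128, y0_2 = 170, cx_3 = 308, cy_3 = 290, r_3 = 42, x0_4 = 34, y0_4 = 304, y1_4 = 354, cx_5 = 246, cy_5 = 80, r_5 = 60, x0_6 = 206, y0_6 = 186, x1_6 = 280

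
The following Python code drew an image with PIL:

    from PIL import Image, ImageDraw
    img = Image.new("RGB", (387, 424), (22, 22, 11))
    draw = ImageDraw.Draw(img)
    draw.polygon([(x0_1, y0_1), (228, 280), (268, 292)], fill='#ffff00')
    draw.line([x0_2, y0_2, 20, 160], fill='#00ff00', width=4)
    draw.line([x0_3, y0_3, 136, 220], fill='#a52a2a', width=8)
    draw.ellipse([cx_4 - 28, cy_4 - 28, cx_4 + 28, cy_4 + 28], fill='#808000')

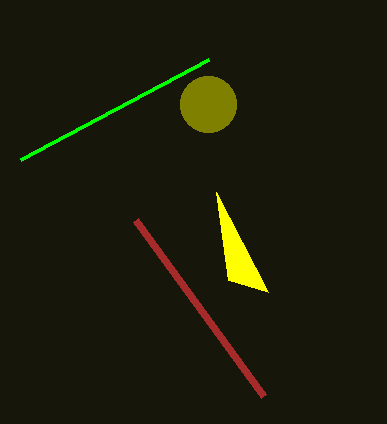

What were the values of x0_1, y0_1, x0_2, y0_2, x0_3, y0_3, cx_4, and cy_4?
x0_1 = 216
y0_1 = 192
x0_2 = 208
y0_2 = 60
x0_3 = 264
y0_3 = 396
cx_4 = 208
cy_4 = 104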